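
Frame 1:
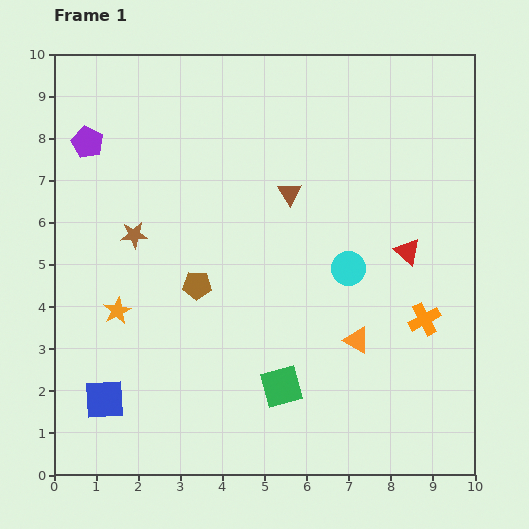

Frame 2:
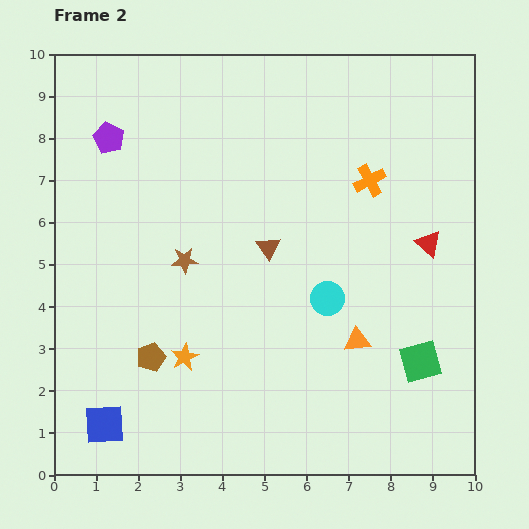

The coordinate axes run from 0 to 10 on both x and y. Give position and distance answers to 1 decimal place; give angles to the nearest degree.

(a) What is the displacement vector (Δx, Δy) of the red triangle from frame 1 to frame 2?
(0.5, 0.2)

The red triangle was at (8.4, 5.3) in frame 1 and (8.9, 5.5) in frame 2.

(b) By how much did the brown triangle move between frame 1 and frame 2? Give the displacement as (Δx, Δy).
(-0.5, -1.3)

The brown triangle was at (5.6, 6.7) in frame 1 and (5.1, 5.4) in frame 2.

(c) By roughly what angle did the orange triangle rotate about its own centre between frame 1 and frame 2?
36° counter-clockwise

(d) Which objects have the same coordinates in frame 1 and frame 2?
the orange triangle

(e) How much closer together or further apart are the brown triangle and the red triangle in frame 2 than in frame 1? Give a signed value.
+0.7

Distance in frame 1: 3.1. Distance in frame 2: 3.8.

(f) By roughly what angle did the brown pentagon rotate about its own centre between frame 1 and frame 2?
22° counter-clockwise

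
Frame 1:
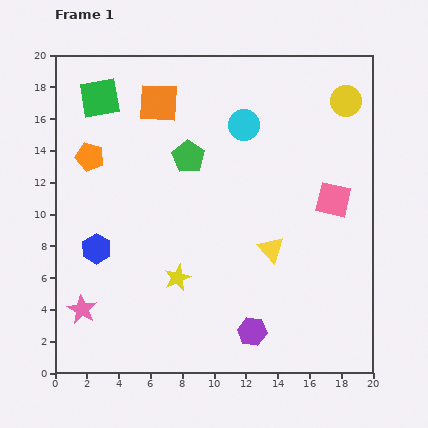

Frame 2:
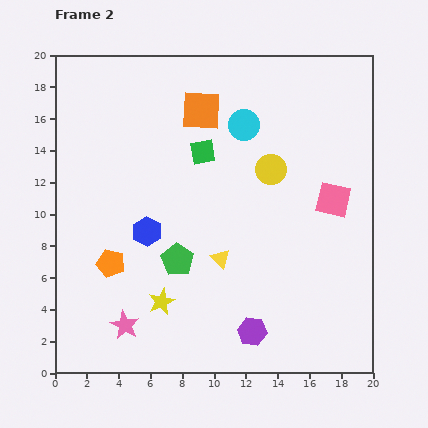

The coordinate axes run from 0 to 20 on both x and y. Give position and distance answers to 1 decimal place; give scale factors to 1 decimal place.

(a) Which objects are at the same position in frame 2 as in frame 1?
the cyan circle, the purple hexagon, the pink square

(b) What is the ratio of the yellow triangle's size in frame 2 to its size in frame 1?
0.7×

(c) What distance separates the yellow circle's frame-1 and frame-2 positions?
6.4

The yellow circle moved from (18.3, 17.1) to (13.6, 12.8), a distance of √(4.7² + 4.3²) ≈ 6.4.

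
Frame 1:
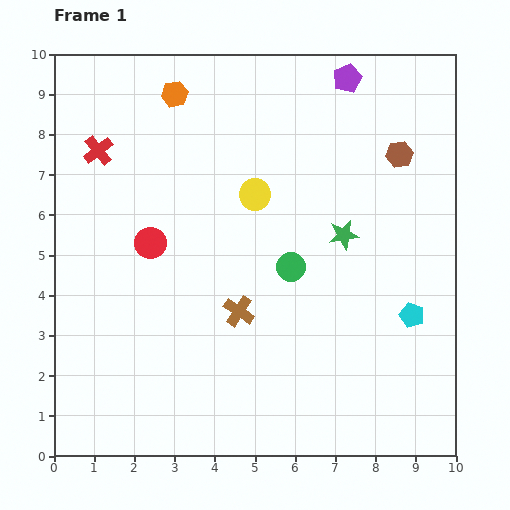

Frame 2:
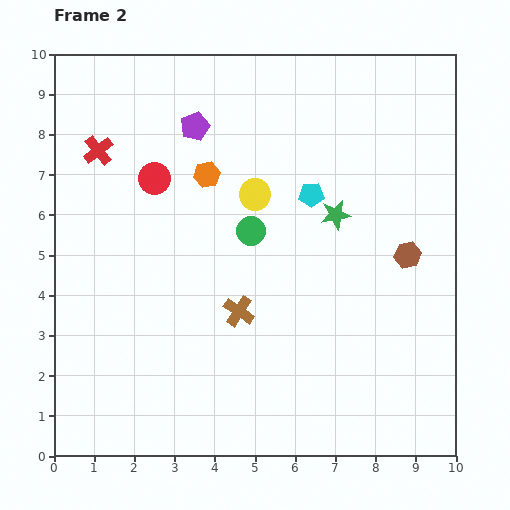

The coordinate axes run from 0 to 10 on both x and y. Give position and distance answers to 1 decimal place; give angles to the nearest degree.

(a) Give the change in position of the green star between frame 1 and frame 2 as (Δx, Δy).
(-0.2, 0.5)

The green star was at (7.2, 5.5) in frame 1 and (7.0, 6.0) in frame 2.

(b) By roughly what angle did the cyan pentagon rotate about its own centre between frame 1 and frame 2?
22° counter-clockwise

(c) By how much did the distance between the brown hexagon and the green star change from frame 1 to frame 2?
-0.3

Distance in frame 1: 2.4. Distance in frame 2: 2.1.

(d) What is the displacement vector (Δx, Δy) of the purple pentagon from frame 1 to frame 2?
(-3.8, -1.2)

The purple pentagon was at (7.3, 9.4) in frame 1 and (3.5, 8.2) in frame 2.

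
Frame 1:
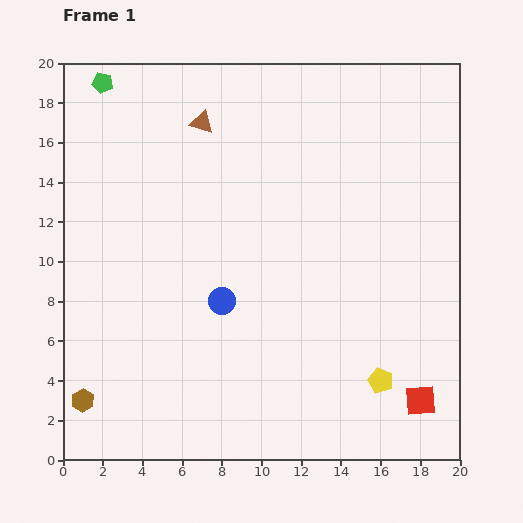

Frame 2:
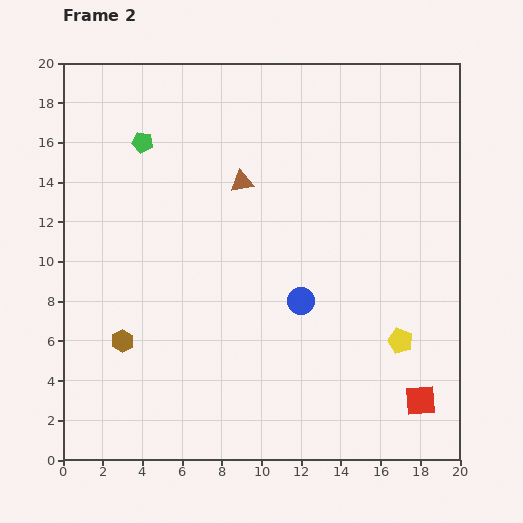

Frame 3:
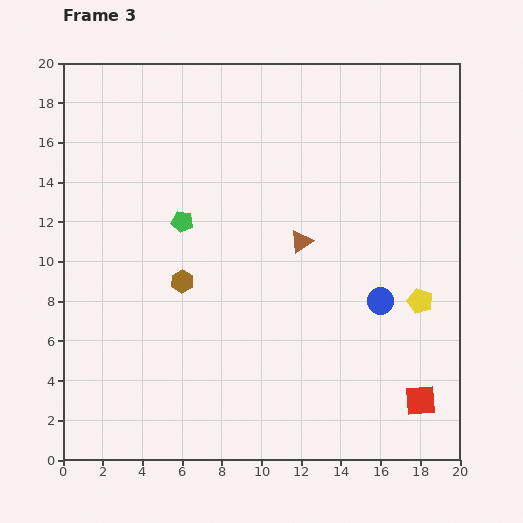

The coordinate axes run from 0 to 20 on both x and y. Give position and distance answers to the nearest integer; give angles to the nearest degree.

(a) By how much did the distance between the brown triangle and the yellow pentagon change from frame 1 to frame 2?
-5

Distance in frame 1: 16. Distance in frame 2: 11.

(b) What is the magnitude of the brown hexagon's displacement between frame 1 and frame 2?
4

The brown hexagon moved from (1, 3) to (3, 6), a distance of √(2² + 3²) ≈ 4.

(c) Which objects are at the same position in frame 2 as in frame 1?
the red square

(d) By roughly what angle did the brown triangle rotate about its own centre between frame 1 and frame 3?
53° counter-clockwise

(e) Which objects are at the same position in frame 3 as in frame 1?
the red square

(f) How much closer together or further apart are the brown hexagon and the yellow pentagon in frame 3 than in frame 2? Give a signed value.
-2

Distance in frame 2: 14. Distance in frame 3: 12.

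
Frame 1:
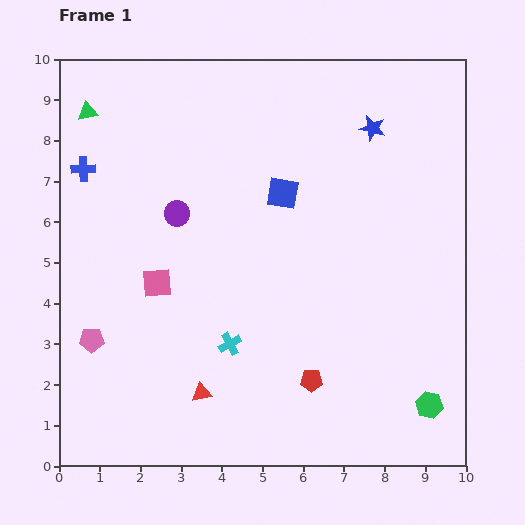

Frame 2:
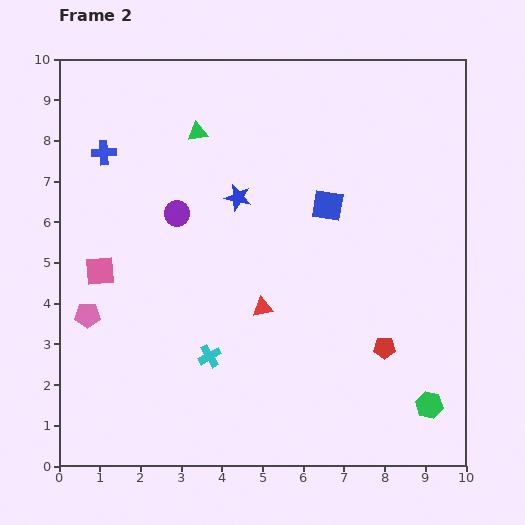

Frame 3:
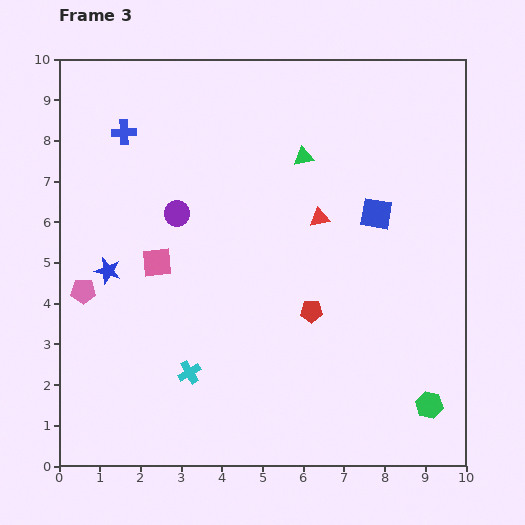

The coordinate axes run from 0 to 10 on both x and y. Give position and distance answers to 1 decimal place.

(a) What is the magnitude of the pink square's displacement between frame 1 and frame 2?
1.4

The pink square moved from (2.4, 4.5) to (1.0, 4.8), a distance of √(1.4² + 0.3²) ≈ 1.4.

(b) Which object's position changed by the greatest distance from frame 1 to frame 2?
the blue star

(moved 3.7; next 2.7)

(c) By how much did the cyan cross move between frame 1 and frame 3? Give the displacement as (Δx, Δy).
(-1.0, -0.7)

The cyan cross was at (4.2, 3.0) in frame 1 and (3.2, 2.3) in frame 3.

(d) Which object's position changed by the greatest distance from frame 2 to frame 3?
the blue star

(moved 3.7; next 2.7)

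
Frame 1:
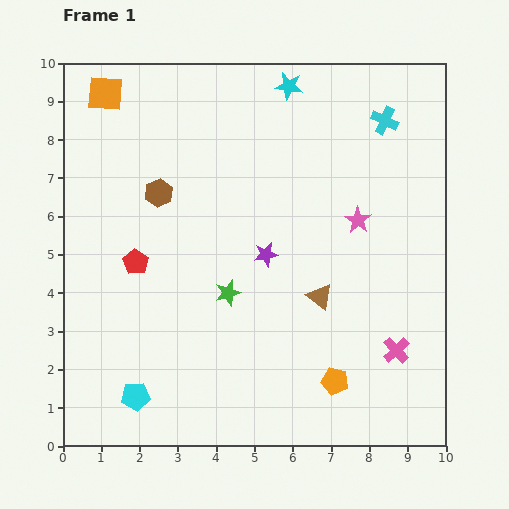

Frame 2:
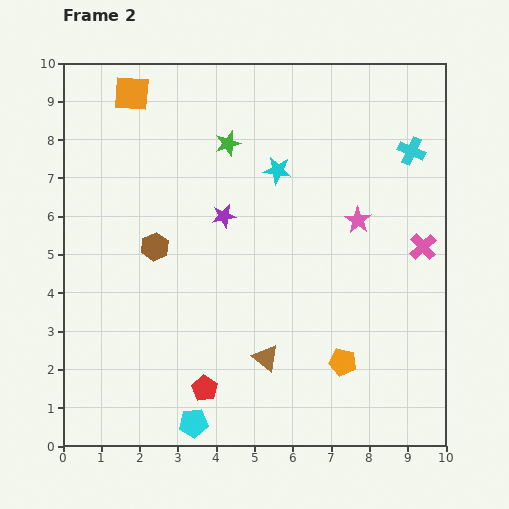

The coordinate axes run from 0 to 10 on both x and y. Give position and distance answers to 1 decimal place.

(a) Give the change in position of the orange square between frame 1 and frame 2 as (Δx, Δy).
(0.7, 0.0)

The orange square was at (1.1, 9.2) in frame 1 and (1.8, 9.2) in frame 2.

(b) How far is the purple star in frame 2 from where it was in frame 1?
1.5

The purple star moved from (5.3, 5.0) to (4.2, 6.0), a distance of √(1.1² + 1.0²) ≈ 1.5.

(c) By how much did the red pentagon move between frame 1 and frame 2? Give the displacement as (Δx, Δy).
(1.8, -3.3)

The red pentagon was at (1.9, 4.8) in frame 1 and (3.7, 1.5) in frame 2.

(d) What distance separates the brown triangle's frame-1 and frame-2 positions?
2.1

The brown triangle moved from (6.7, 3.9) to (5.3, 2.3), a distance of √(1.4² + 1.6²) ≈ 2.1.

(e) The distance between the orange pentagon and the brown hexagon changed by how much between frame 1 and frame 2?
-1.0

Distance in frame 1: 6.7. Distance in frame 2: 5.7.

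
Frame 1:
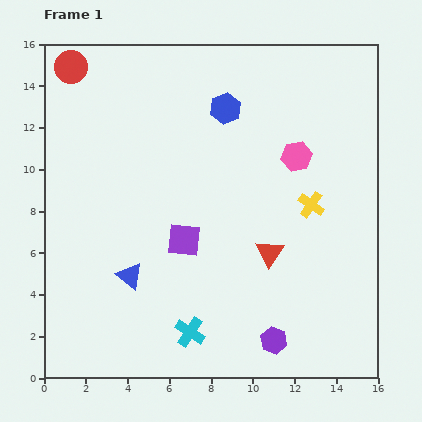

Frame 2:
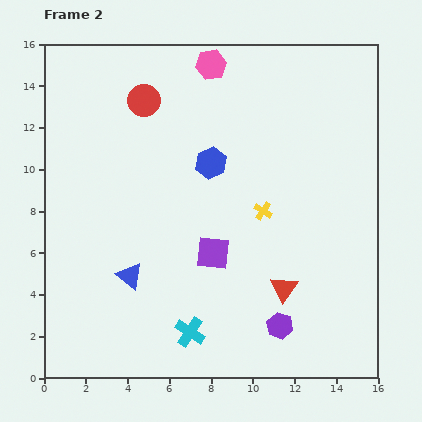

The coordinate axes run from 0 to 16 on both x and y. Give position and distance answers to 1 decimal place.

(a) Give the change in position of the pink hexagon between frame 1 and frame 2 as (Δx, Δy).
(-4.1, 4.4)

The pink hexagon was at (12.1, 10.6) in frame 1 and (8.0, 15.0) in frame 2.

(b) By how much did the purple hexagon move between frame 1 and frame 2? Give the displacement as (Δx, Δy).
(0.3, 0.7)

The purple hexagon was at (11.0, 1.8) in frame 1 and (11.3, 2.5) in frame 2.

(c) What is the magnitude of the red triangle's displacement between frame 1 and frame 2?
1.8

The red triangle moved from (10.8, 6.0) to (11.5, 4.3), a distance of √(0.7² + 1.7²) ≈ 1.8.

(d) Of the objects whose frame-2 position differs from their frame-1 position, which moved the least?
the purple hexagon

(moved 0.8)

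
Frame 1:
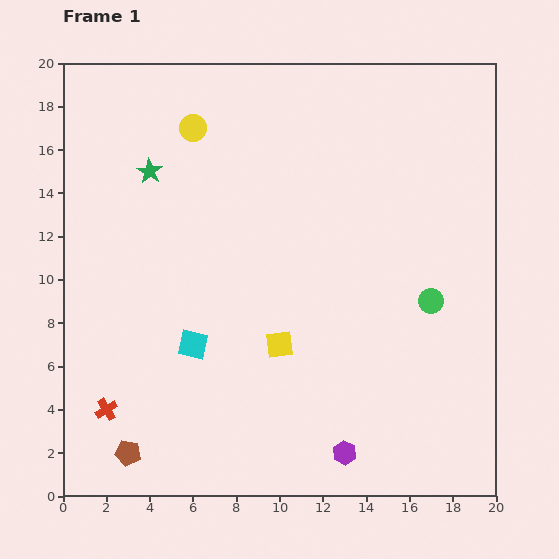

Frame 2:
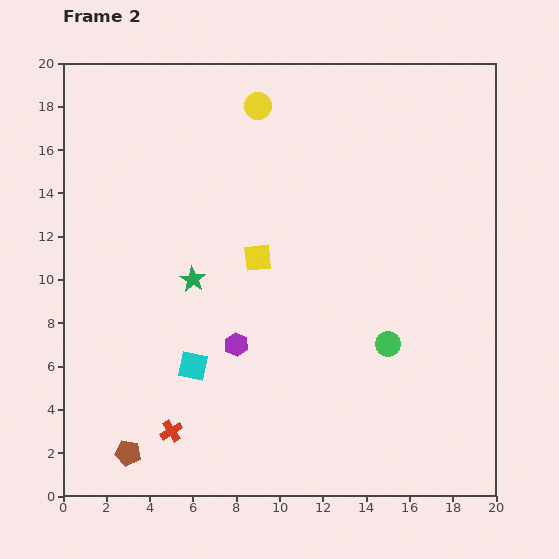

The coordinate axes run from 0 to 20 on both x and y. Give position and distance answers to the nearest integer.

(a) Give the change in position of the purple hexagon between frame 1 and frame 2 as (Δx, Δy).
(-5, 5)

The purple hexagon was at (13, 2) in frame 1 and (8, 7) in frame 2.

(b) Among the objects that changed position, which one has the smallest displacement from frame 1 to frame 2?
the cyan square

(moved 1)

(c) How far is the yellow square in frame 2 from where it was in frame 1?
4

The yellow square moved from (10, 7) to (9, 11), a distance of √(1² + 4²) ≈ 4.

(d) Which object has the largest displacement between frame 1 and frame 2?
the purple hexagon

(moved 7; next 5)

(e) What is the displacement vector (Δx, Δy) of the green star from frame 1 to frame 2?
(2, -5)

The green star was at (4, 15) in frame 1 and (6, 10) in frame 2.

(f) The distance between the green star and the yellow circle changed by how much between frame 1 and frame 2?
+6

Distance in frame 1: 3. Distance in frame 2: 9.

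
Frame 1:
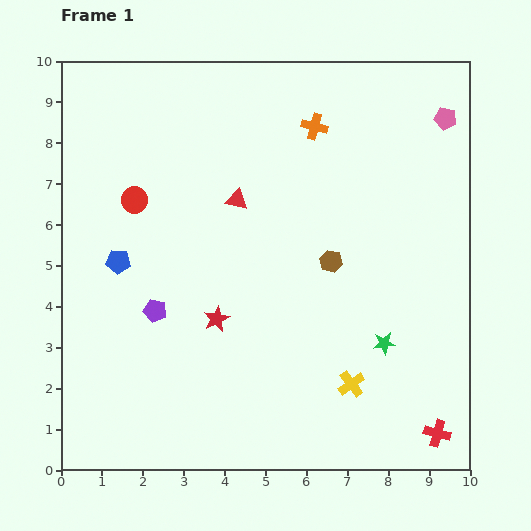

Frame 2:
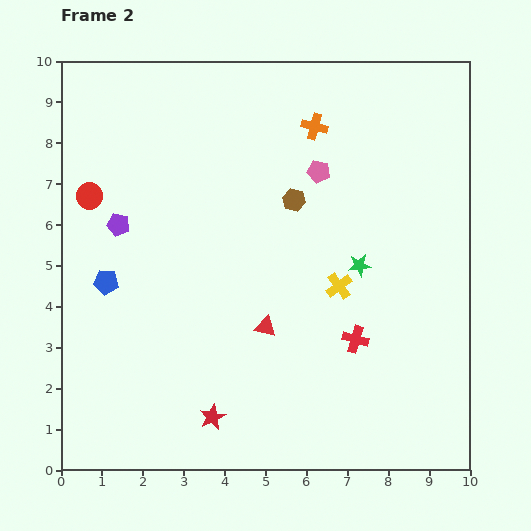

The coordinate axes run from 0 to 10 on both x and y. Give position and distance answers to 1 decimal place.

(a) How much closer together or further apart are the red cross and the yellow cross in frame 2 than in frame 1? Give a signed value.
-1.0

Distance in frame 1: 2.4. Distance in frame 2: 1.4.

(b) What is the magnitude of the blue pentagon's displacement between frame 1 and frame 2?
0.6

The blue pentagon moved from (1.4, 5.1) to (1.1, 4.6), a distance of √(0.3² + 0.5²) ≈ 0.6.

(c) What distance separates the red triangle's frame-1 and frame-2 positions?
3.2

The red triangle moved from (4.3, 6.6) to (5.0, 3.5), a distance of √(0.7² + 3.1²) ≈ 3.2.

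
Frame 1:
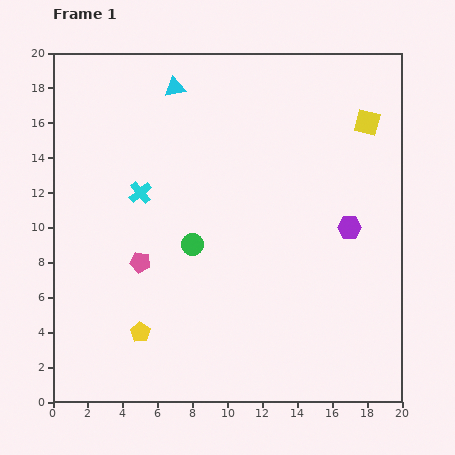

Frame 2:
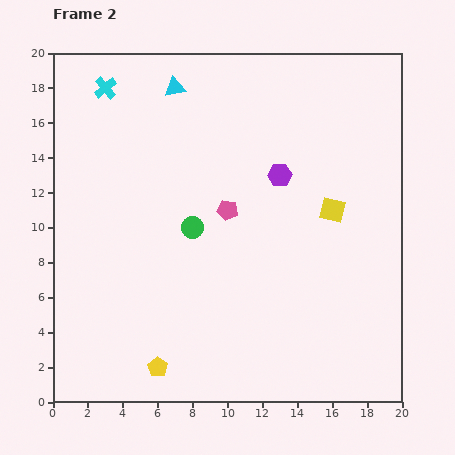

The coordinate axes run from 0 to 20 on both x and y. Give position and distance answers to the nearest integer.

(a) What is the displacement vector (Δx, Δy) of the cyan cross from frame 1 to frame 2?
(-2, 6)

The cyan cross was at (5, 12) in frame 1 and (3, 18) in frame 2.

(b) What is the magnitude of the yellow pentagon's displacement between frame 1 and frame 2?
2

The yellow pentagon moved from (5, 4) to (6, 2), a distance of √(1² + 2²) ≈ 2.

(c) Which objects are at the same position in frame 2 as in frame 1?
the cyan triangle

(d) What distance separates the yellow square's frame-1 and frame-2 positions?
5

The yellow square moved from (18, 16) to (16, 11), a distance of √(2² + 5²) ≈ 5.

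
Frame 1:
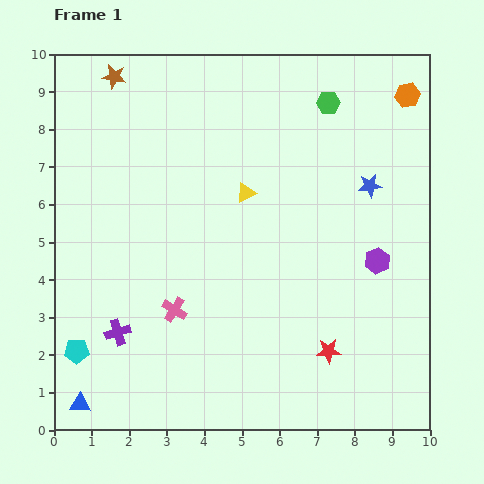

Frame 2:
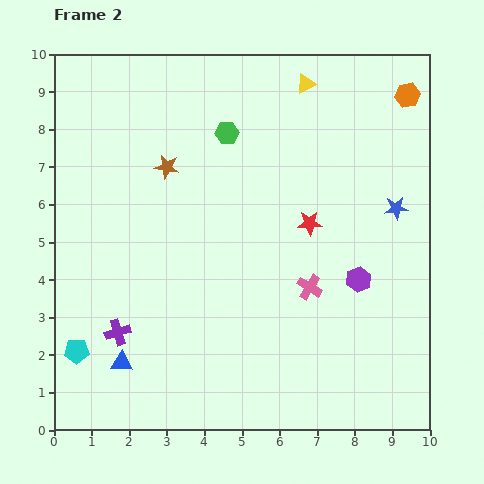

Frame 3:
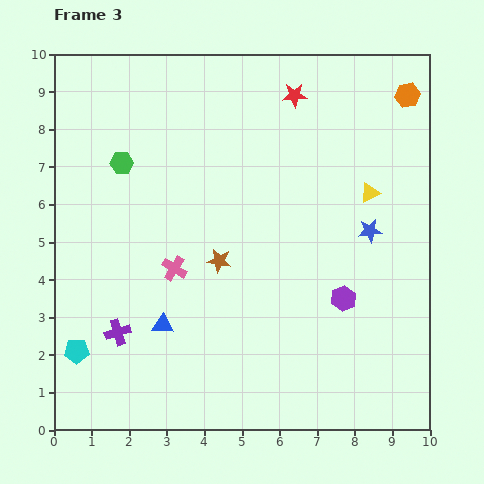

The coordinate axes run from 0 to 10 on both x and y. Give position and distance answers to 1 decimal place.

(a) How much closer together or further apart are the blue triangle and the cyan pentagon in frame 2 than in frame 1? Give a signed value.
-0.2

Distance in frame 1: 1.4. Distance in frame 2: 1.2.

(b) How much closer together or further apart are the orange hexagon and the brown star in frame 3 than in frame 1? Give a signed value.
-1.1

Distance in frame 1: 7.8. Distance in frame 3: 6.7.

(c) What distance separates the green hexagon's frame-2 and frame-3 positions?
2.9

The green hexagon moved from (4.6, 7.9) to (1.8, 7.1), a distance of √(2.8² + 0.8²) ≈ 2.9.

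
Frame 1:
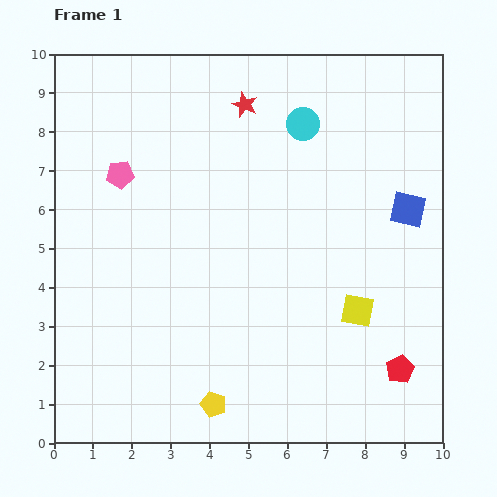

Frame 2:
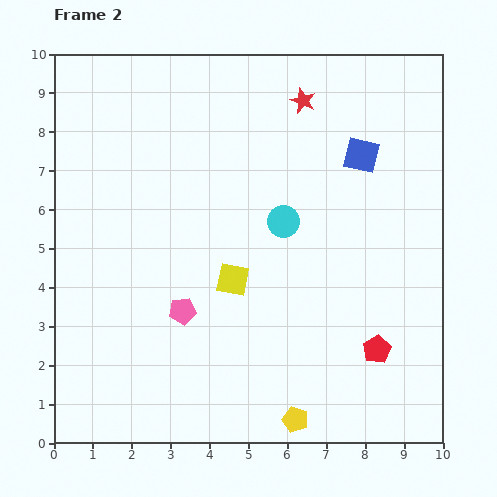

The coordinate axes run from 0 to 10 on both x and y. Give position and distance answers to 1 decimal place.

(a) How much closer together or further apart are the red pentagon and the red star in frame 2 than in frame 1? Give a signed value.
-1.2

Distance in frame 1: 7.9. Distance in frame 2: 6.7.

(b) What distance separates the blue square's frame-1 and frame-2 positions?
1.8

The blue square moved from (9.1, 6.0) to (7.9, 7.4), a distance of √(1.2² + 1.4²) ≈ 1.8.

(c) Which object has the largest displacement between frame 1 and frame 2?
the pink pentagon

(moved 3.8; next 3.3)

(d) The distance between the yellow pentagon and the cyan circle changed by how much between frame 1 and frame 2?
-2.5

Distance in frame 1: 7.6. Distance in frame 2: 5.1.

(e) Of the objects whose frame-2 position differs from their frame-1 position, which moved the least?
the red pentagon

(moved 0.8)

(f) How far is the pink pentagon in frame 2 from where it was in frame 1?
3.8

The pink pentagon moved from (1.7, 6.9) to (3.3, 3.4), a distance of √(1.6² + 3.5²) ≈ 3.8.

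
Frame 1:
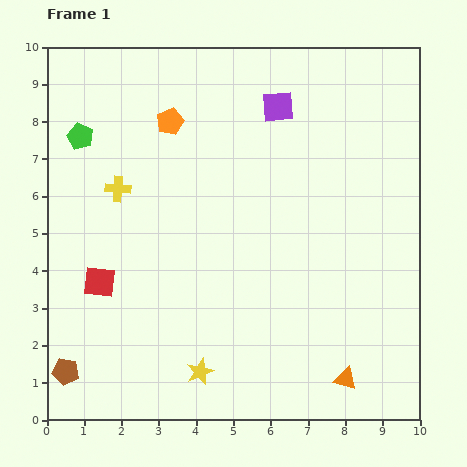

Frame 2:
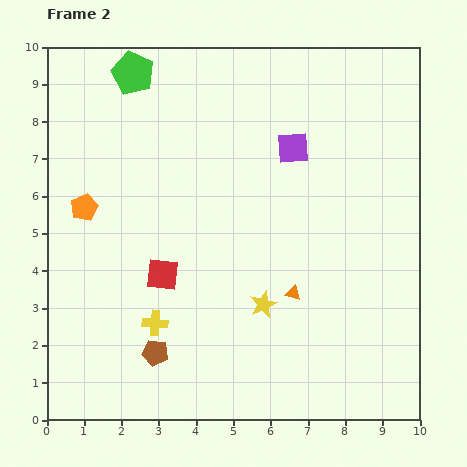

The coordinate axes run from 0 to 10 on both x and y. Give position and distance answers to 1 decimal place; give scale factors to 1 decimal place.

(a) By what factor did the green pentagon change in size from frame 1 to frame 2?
1.7×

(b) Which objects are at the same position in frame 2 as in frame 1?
none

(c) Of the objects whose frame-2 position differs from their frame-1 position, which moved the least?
the purple square

(moved 1.2)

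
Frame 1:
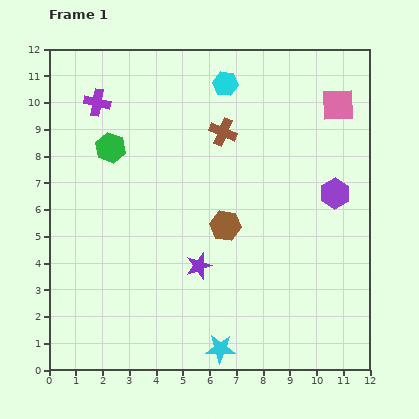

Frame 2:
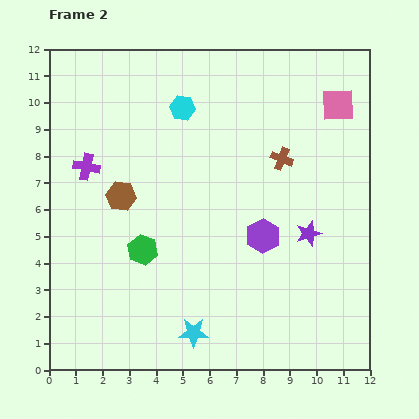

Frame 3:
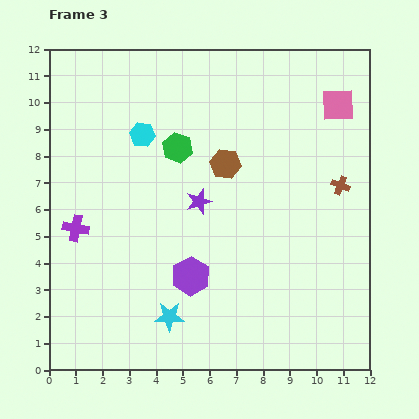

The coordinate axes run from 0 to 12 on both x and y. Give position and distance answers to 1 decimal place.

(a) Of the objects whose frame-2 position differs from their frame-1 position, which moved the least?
the cyan star

(moved 1.2)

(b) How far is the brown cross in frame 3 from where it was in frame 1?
4.8

The brown cross moved from (6.5, 8.9) to (10.9, 6.9), a distance of √(4.4² + 2.0²) ≈ 4.8.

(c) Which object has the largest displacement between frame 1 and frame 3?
the purple hexagon

(moved 6.2; next 4.8)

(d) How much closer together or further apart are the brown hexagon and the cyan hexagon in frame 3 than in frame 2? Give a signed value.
-0.7

Distance in frame 2: 4.0. Distance in frame 3: 3.3.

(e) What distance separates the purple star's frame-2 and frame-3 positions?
4.3

The purple star moved from (9.7, 5.1) to (5.6, 6.3), a distance of √(4.1² + 1.2²) ≈ 4.3.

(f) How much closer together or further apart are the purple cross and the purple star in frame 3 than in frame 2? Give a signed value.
-4.0

Distance in frame 2: 8.7. Distance in frame 3: 4.7.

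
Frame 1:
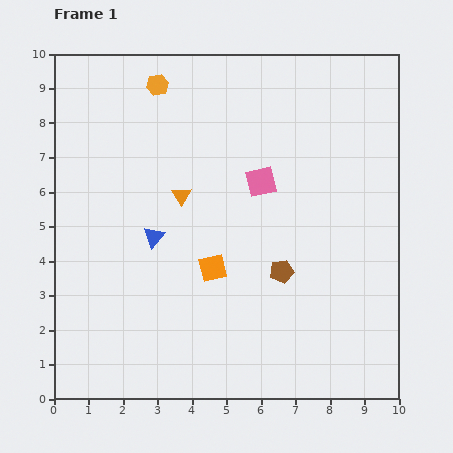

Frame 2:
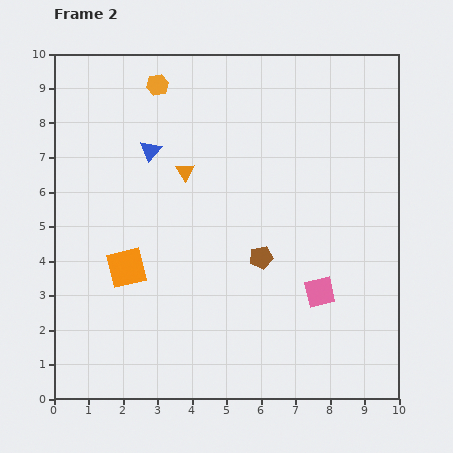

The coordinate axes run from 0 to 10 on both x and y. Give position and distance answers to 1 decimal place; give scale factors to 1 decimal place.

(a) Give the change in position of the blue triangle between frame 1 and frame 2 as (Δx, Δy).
(-0.1, 2.5)

The blue triangle was at (2.9, 4.7) in frame 1 and (2.8, 7.2) in frame 2.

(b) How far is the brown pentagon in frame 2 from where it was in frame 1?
0.7

The brown pentagon moved from (6.6, 3.7) to (6.0, 4.1), a distance of √(0.6² + 0.4²) ≈ 0.7.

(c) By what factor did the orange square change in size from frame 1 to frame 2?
1.4×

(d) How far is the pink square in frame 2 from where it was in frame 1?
3.6

The pink square moved from (6.0, 6.3) to (7.7, 3.1), a distance of √(1.7² + 3.2²) ≈ 3.6.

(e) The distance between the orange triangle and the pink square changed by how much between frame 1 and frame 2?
+2.9

Distance in frame 1: 2.3. Distance in frame 2: 5.2.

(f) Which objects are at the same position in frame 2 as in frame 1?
the orange hexagon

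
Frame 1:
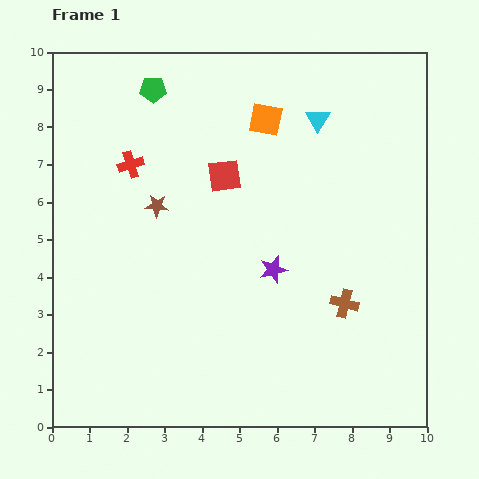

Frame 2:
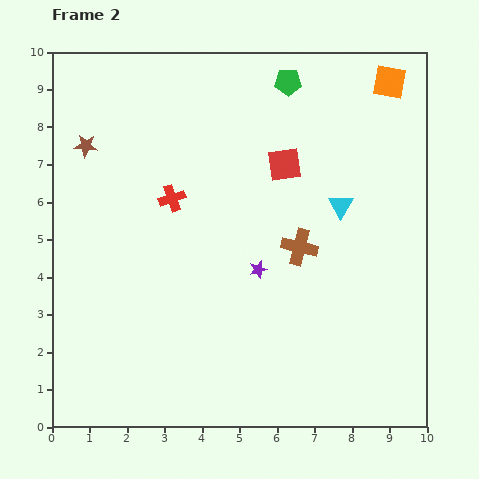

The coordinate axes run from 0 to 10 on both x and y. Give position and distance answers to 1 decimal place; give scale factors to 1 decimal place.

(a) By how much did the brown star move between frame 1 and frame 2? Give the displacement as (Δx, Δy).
(-1.9, 1.6)

The brown star was at (2.8, 5.9) in frame 1 and (0.9, 7.5) in frame 2.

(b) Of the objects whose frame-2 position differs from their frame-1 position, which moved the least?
the purple star

(moved 0.4)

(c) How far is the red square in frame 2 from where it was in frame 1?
1.6

The red square moved from (4.6, 6.7) to (6.2, 7.0), a distance of √(1.6² + 0.3²) ≈ 1.6.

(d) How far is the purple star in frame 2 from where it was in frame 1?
0.4

The purple star moved from (5.9, 4.2) to (5.5, 4.2), a distance of √(0.4² + 0.0²) ≈ 0.4.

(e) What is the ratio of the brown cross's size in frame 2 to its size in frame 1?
1.3×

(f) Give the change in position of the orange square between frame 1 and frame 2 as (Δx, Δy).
(3.3, 1.0)

The orange square was at (5.7, 8.2) in frame 1 and (9.0, 9.2) in frame 2.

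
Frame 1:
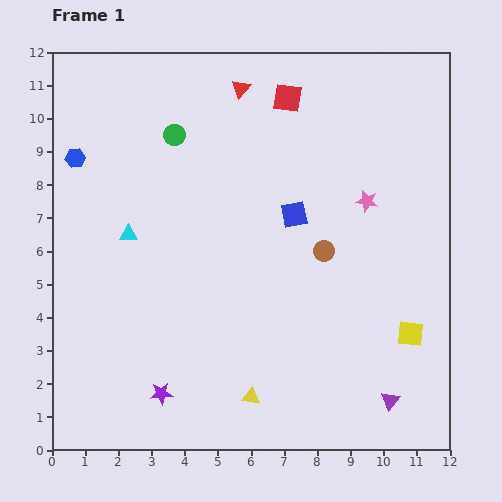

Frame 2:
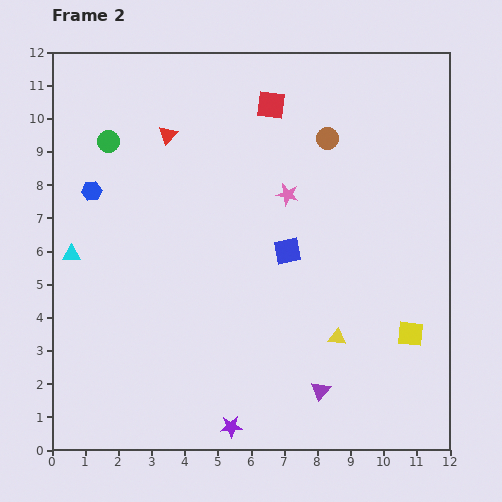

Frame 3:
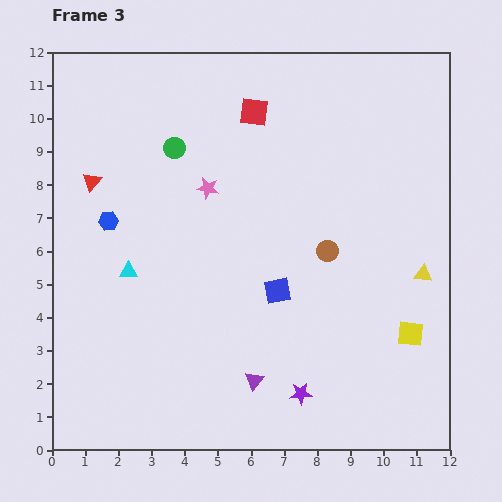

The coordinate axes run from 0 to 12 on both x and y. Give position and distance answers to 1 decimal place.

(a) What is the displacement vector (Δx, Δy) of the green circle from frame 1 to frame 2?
(-2.0, -0.2)

The green circle was at (3.7, 9.5) in frame 1 and (1.7, 9.3) in frame 2.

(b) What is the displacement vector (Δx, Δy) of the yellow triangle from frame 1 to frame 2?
(2.6, 1.8)

The yellow triangle was at (6.0, 1.6) in frame 1 and (8.6, 3.4) in frame 2.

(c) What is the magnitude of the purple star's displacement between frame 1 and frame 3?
4.2

The purple star moved from (3.3, 1.7) to (7.5, 1.7), a distance of √(4.2² + 0.0²) ≈ 4.2.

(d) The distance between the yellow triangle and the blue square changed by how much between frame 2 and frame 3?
+1.4

Distance in frame 2: 3.0. Distance in frame 3: 4.4.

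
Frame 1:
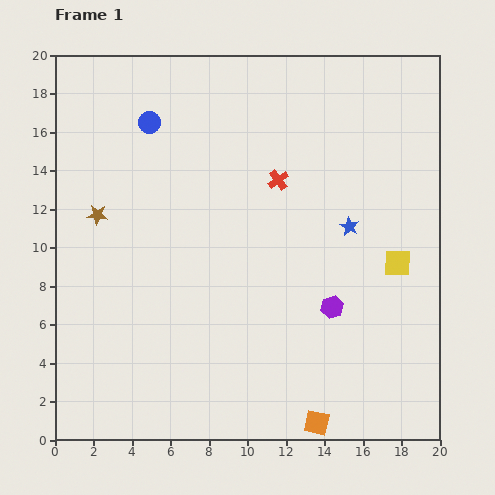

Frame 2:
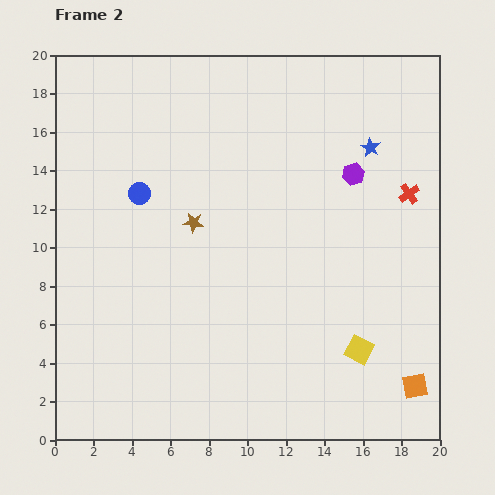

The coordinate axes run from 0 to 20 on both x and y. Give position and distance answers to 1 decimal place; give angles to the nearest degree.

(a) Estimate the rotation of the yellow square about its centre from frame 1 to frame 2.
25° clockwise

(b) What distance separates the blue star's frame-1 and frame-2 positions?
4.2

The blue star moved from (15.3, 11.1) to (16.4, 15.2), a distance of √(1.1² + 4.1²) ≈ 4.2.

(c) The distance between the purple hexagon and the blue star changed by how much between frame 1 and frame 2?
-2.6

Distance in frame 1: 4.3. Distance in frame 2: 1.7.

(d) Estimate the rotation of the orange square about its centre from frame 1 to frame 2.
23° counter-clockwise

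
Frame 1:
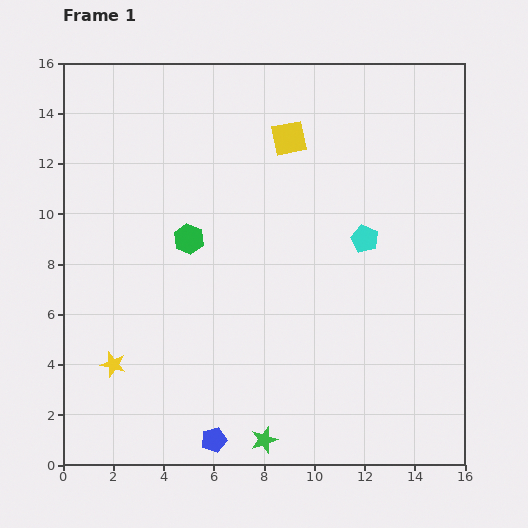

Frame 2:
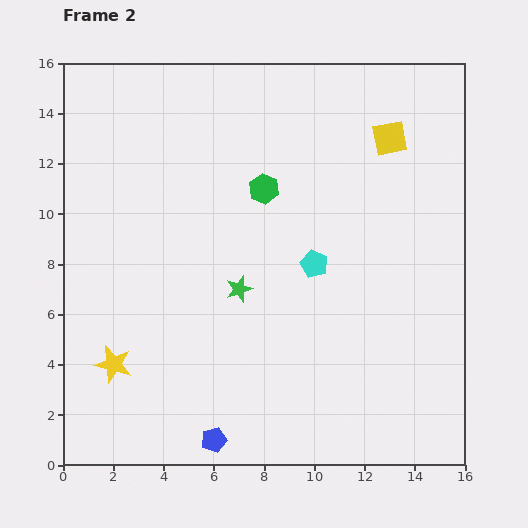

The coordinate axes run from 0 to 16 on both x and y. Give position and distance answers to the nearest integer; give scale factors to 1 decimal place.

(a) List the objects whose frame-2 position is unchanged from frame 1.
the blue pentagon, the yellow star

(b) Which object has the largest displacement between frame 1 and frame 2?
the green star

(moved 6; next 4)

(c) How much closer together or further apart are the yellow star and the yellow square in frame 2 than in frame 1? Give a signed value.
+3

Distance in frame 1: 11. Distance in frame 2: 14.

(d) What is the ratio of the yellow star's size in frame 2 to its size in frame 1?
1.5×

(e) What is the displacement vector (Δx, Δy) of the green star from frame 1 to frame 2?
(-1, 6)

The green star was at (8, 1) in frame 1 and (7, 7) in frame 2.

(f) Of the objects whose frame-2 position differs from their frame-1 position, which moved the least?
the cyan pentagon

(moved 2)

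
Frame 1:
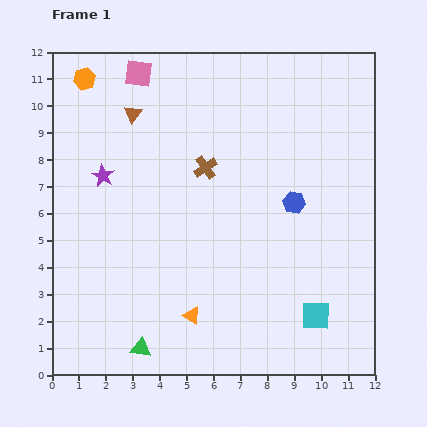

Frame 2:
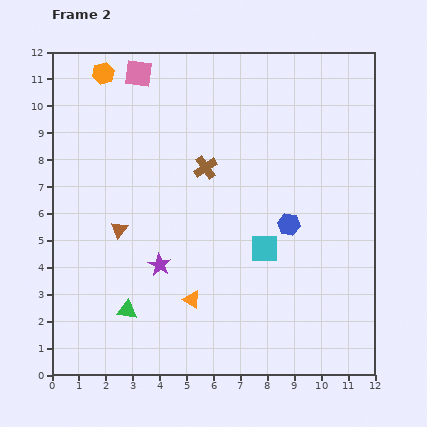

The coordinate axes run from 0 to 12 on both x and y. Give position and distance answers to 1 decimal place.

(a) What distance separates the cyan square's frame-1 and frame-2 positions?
3.1

The cyan square moved from (9.8, 2.2) to (7.9, 4.7), a distance of √(1.9² + 2.5²) ≈ 3.1.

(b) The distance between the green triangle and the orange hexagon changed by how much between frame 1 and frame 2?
-1.4

Distance in frame 1: 10.2. Distance in frame 2: 8.8.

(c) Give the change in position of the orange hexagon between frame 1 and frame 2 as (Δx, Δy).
(0.7, 0.2)

The orange hexagon was at (1.2, 11.0) in frame 1 and (1.9, 11.2) in frame 2.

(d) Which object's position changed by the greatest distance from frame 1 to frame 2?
the brown triangle

(moved 4.3; next 3.9)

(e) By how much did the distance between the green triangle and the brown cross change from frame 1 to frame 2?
-1.1

Distance in frame 1: 7.1. Distance in frame 2: 6.0.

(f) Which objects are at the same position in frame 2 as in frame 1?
the brown cross, the pink square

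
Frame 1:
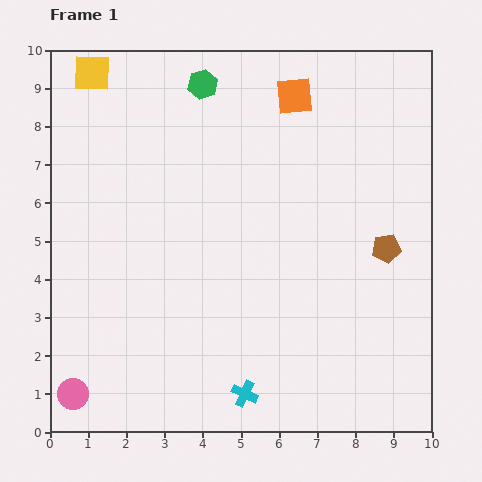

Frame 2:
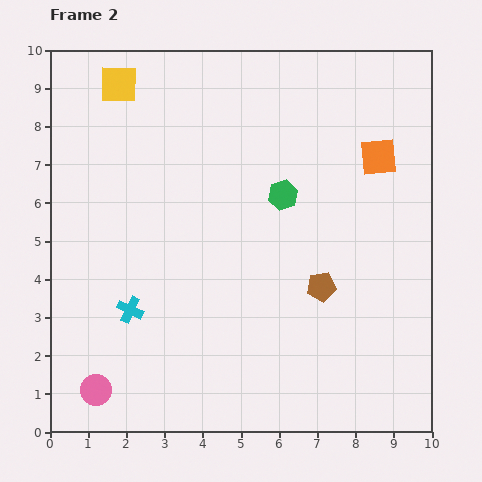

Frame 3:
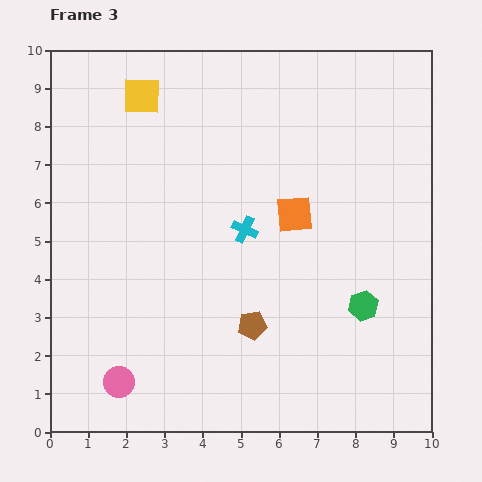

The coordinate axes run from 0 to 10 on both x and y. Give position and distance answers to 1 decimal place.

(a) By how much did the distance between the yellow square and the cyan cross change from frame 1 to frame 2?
-3.4

Distance in frame 1: 9.3. Distance in frame 2: 5.9.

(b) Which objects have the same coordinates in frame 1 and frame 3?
none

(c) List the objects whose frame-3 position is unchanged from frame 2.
none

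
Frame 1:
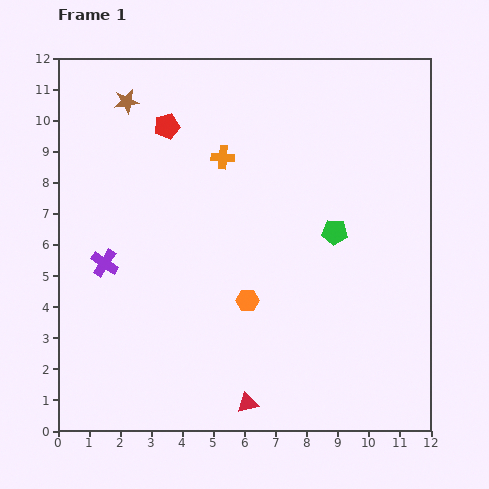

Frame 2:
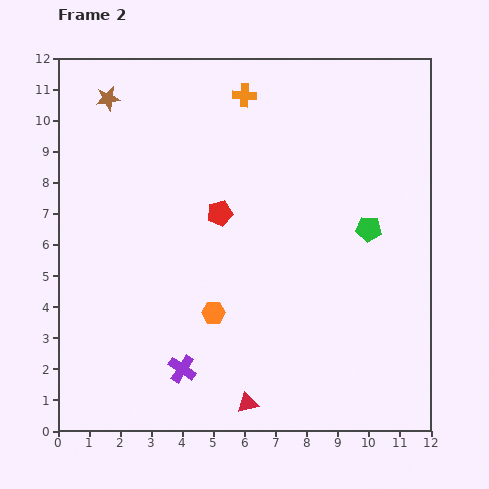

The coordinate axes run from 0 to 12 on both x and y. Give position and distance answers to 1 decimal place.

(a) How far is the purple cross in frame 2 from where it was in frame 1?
4.2

The purple cross moved from (1.5, 5.4) to (4.0, 2.0), a distance of √(2.5² + 3.4²) ≈ 4.2.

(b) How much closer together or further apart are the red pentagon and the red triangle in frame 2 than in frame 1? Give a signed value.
-3.1

Distance in frame 1: 9.3. Distance in frame 2: 6.2.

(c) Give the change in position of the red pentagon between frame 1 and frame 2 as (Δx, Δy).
(1.7, -2.8)

The red pentagon was at (3.5, 9.8) in frame 1 and (5.2, 7.0) in frame 2.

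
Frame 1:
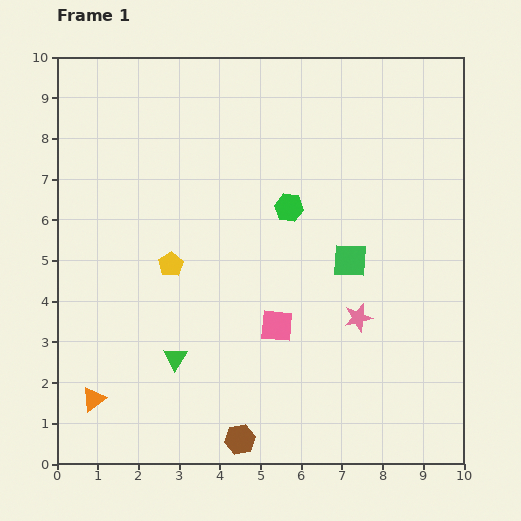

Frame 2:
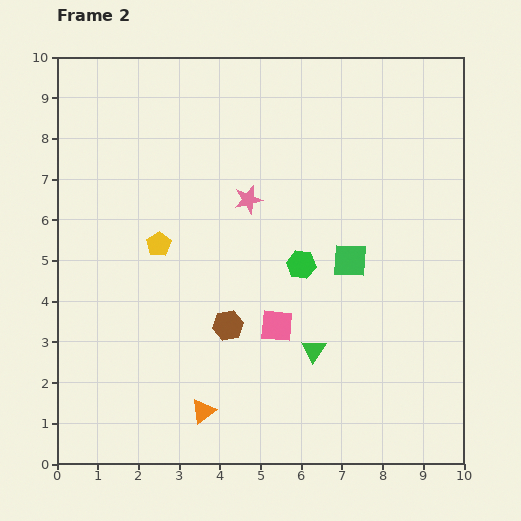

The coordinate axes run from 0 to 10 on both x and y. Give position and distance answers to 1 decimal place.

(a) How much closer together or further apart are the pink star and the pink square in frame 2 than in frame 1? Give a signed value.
+1.2

Distance in frame 1: 2.0. Distance in frame 2: 3.2.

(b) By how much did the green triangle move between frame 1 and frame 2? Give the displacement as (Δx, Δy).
(3.4, 0.2)

The green triangle was at (2.9, 2.6) in frame 1 and (6.3, 2.8) in frame 2.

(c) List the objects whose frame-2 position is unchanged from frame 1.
the green square, the pink square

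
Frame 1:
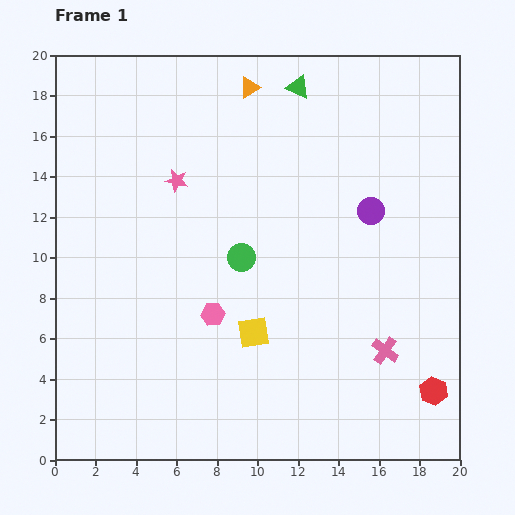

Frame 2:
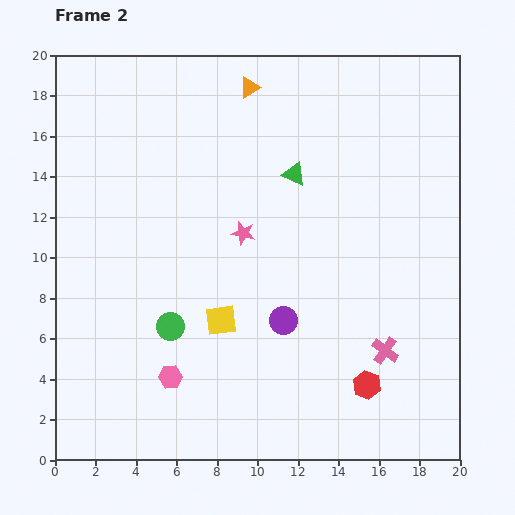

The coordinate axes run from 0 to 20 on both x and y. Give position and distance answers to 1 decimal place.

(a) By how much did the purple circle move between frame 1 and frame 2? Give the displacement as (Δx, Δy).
(-4.3, -5.4)

The purple circle was at (15.6, 12.3) in frame 1 and (11.3, 6.9) in frame 2.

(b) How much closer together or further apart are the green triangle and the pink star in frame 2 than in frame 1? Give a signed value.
-3.8

Distance in frame 1: 7.6. Distance in frame 2: 3.8.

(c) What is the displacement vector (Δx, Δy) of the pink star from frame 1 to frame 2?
(3.3, -2.6)

The pink star was at (6.0, 13.8) in frame 1 and (9.3, 11.2) in frame 2.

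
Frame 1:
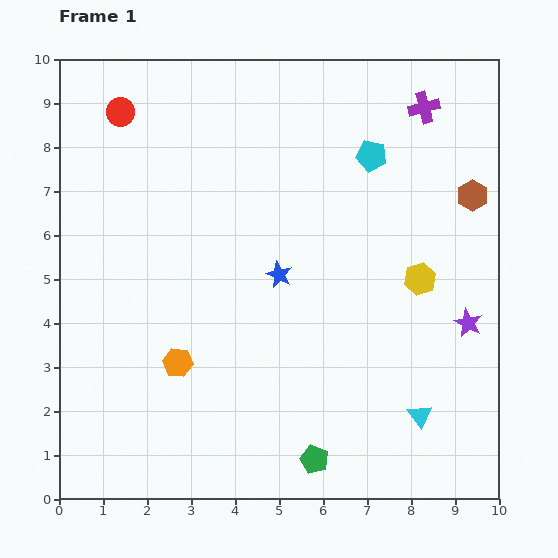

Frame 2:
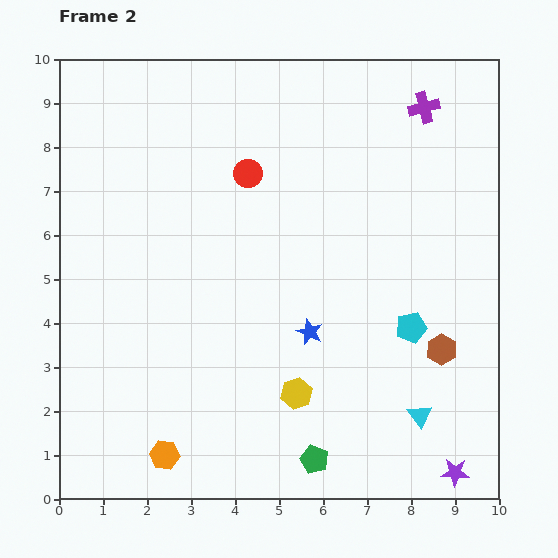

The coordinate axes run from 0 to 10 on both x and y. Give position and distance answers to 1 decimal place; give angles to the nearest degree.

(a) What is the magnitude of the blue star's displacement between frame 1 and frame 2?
1.5

The blue star moved from (5.0, 5.1) to (5.7, 3.8), a distance of √(0.7² + 1.3²) ≈ 1.5.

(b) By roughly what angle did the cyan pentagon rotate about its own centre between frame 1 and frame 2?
25° counter-clockwise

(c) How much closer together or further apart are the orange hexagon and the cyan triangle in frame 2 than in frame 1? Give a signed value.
+0.3

Distance in frame 1: 5.6. Distance in frame 2: 5.9.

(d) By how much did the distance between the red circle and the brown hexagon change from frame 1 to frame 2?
-2.3

Distance in frame 1: 8.2. Distance in frame 2: 5.9.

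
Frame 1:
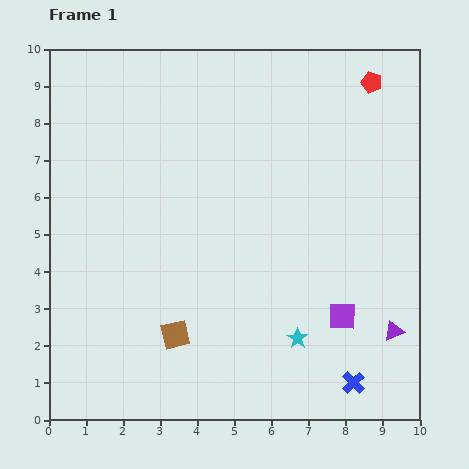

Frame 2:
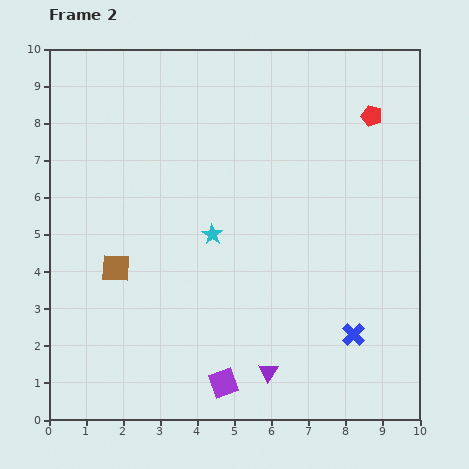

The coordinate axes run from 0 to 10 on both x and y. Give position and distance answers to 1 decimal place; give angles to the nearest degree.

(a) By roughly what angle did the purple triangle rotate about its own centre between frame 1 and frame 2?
36° counter-clockwise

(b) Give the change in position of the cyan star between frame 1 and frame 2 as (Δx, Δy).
(-2.3, 2.8)

The cyan star was at (6.7, 2.2) in frame 1 and (4.4, 5.0) in frame 2.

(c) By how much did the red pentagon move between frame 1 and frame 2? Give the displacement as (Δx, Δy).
(0.0, -0.9)

The red pentagon was at (8.7, 9.1) in frame 1 and (8.7, 8.2) in frame 2.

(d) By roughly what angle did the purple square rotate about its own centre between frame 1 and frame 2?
20° counter-clockwise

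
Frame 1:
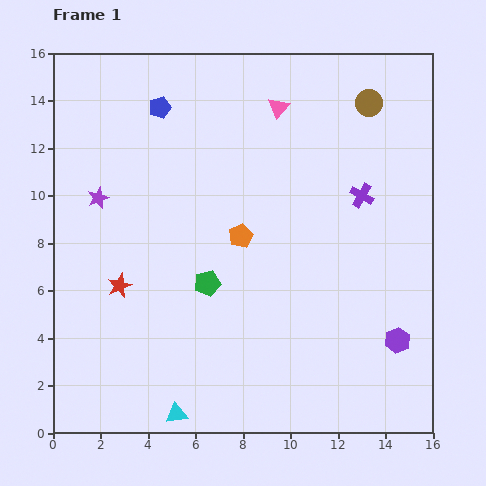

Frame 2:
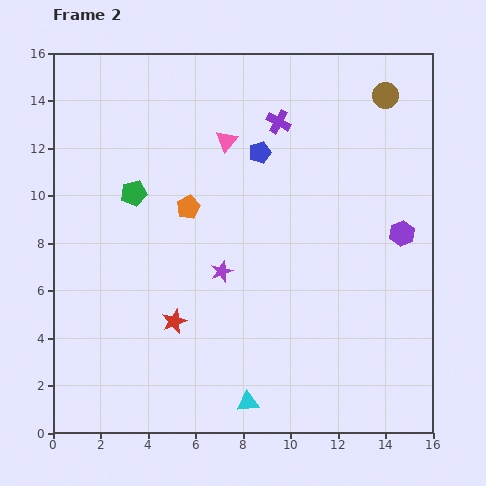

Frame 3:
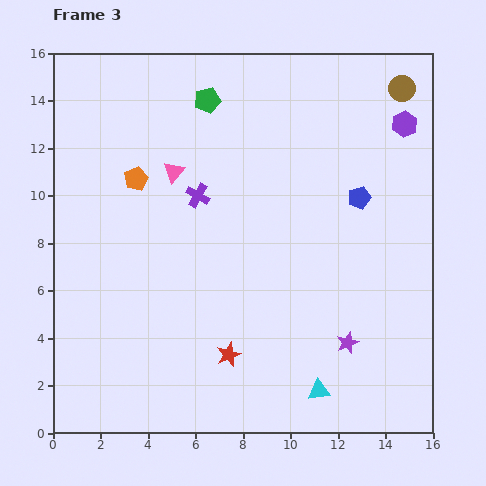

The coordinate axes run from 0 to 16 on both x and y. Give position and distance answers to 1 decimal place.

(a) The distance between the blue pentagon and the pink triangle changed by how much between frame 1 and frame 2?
-3.5

Distance in frame 1: 5.0. Distance in frame 2: 1.5.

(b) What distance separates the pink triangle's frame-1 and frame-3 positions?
5.2

The pink triangle moved from (9.5, 13.7) to (5.1, 11.0), a distance of √(4.4² + 2.7²) ≈ 5.2.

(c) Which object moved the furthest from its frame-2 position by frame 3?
the purple star

(moved 6.1; next 5.0)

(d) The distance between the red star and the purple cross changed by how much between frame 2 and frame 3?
-2.7

Distance in frame 2: 9.5. Distance in frame 3: 6.8.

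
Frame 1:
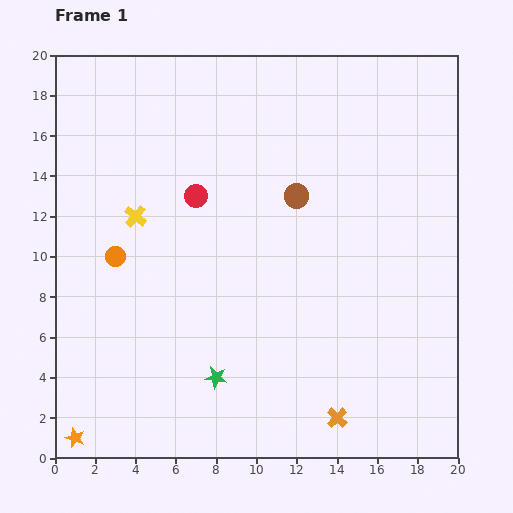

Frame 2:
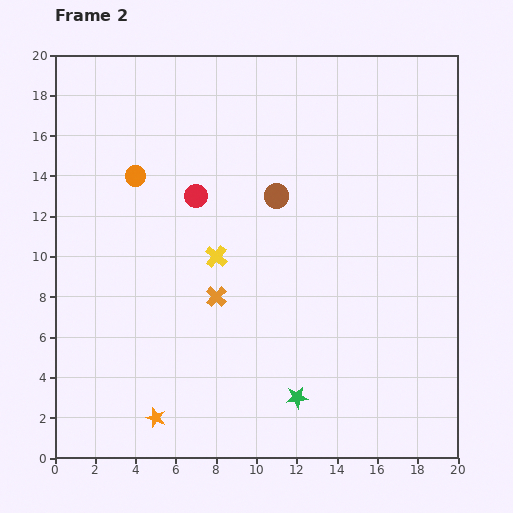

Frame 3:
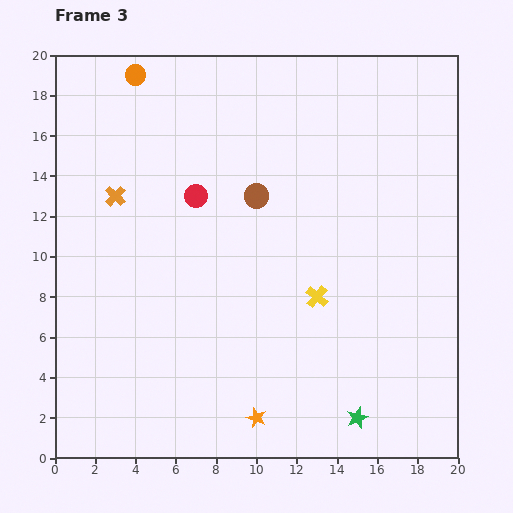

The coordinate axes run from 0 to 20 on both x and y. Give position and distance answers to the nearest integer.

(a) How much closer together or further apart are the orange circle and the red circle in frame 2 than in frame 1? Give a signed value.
-2

Distance in frame 1: 5. Distance in frame 2: 3.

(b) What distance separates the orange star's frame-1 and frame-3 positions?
9

The orange star moved from (1, 1) to (10, 2), a distance of √(9² + 1²) ≈ 9.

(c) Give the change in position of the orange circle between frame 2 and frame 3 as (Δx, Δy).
(0, 5)

The orange circle was at (4, 14) in frame 2 and (4, 19) in frame 3.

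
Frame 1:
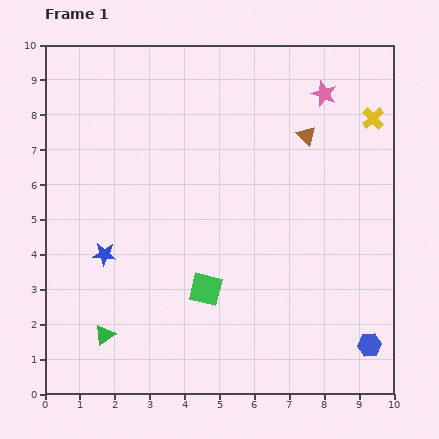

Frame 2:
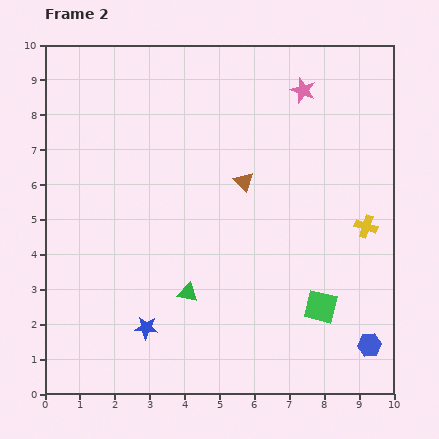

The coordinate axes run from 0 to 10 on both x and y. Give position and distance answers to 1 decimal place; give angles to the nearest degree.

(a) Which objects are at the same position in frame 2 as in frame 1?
the blue hexagon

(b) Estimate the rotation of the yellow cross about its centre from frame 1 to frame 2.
28° counter-clockwise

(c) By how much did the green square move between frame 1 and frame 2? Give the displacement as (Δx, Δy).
(3.3, -0.5)

The green square was at (4.6, 3.0) in frame 1 and (7.9, 2.5) in frame 2.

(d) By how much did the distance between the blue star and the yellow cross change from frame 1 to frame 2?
-1.7

Distance in frame 1: 8.6. Distance in frame 2: 6.9.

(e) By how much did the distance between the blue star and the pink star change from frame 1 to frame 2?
+0.4

Distance in frame 1: 7.8. Distance in frame 2: 8.2.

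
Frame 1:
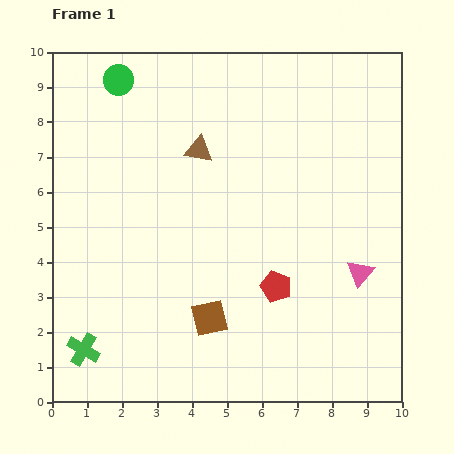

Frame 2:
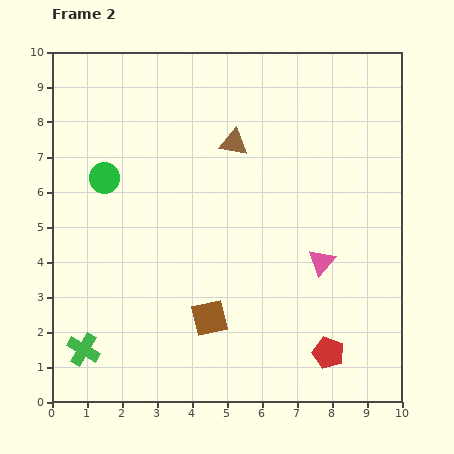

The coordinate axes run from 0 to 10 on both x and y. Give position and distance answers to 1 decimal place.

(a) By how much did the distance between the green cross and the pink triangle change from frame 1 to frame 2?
-1.0

Distance in frame 1: 8.2. Distance in frame 2: 7.2.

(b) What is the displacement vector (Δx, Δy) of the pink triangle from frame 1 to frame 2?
(-1.1, 0.3)

The pink triangle was at (8.8, 3.7) in frame 1 and (7.7, 4.0) in frame 2.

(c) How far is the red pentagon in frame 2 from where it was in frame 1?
2.4

The red pentagon moved from (6.4, 3.3) to (7.9, 1.4), a distance of √(1.5² + 1.9²) ≈ 2.4.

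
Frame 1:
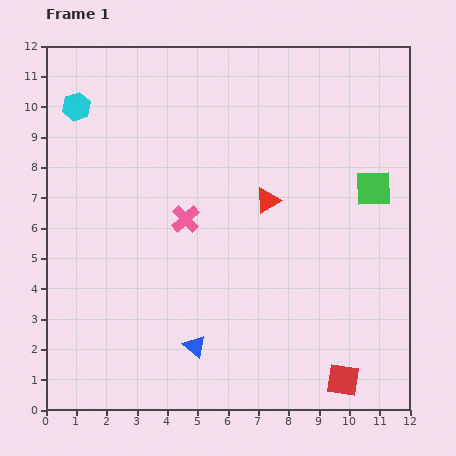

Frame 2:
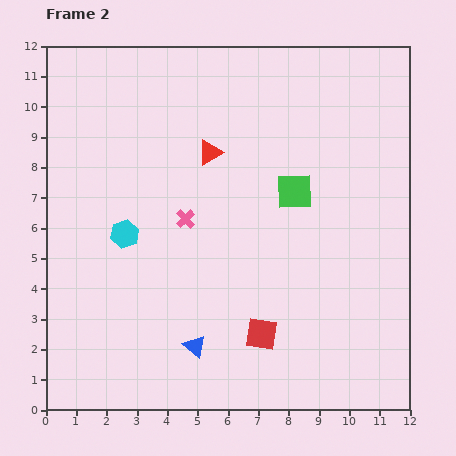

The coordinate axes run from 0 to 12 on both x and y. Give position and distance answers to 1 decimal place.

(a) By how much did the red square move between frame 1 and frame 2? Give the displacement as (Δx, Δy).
(-2.7, 1.5)

The red square was at (9.8, 1.0) in frame 1 and (7.1, 2.5) in frame 2.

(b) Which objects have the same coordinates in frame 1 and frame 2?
the pink cross, the blue triangle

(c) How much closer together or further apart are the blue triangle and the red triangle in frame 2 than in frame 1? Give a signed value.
+1.0

Distance in frame 1: 5.4. Distance in frame 2: 6.4.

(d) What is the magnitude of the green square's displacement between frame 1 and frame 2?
2.6

The green square moved from (10.8, 7.3) to (8.2, 7.2), a distance of √(2.6² + 0.1²) ≈ 2.6.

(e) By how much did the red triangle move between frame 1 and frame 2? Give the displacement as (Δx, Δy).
(-1.9, 1.6)

The red triangle was at (7.3, 6.9) in frame 1 and (5.4, 8.5) in frame 2.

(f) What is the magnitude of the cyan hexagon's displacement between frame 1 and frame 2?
4.5

The cyan hexagon moved from (1.0, 10.0) to (2.6, 5.8), a distance of √(1.6² + 4.2²) ≈ 4.5.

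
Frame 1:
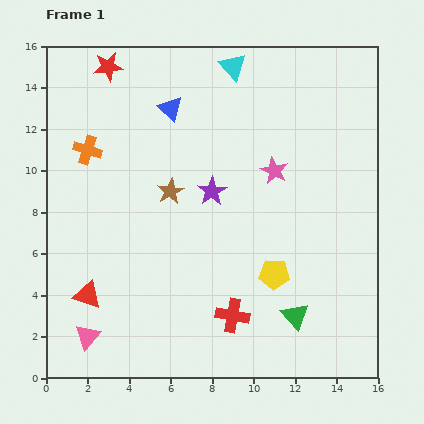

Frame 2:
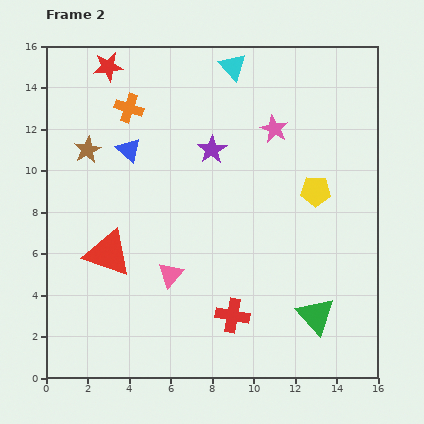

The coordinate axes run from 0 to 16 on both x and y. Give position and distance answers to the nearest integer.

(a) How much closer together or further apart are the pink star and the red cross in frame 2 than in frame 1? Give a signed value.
+2

Distance in frame 1: 7. Distance in frame 2: 9.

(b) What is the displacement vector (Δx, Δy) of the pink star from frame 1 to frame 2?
(0, 2)

The pink star was at (11, 10) in frame 1 and (11, 12) in frame 2.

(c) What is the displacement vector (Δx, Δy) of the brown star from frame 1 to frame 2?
(-4, 2)

The brown star was at (6, 9) in frame 1 and (2, 11) in frame 2.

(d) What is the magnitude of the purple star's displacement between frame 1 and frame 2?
2

The purple star moved from (8, 9) to (8, 11), a distance of √(0² + 2²) ≈ 2.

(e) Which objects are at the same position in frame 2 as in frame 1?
the red star, the red cross, the cyan triangle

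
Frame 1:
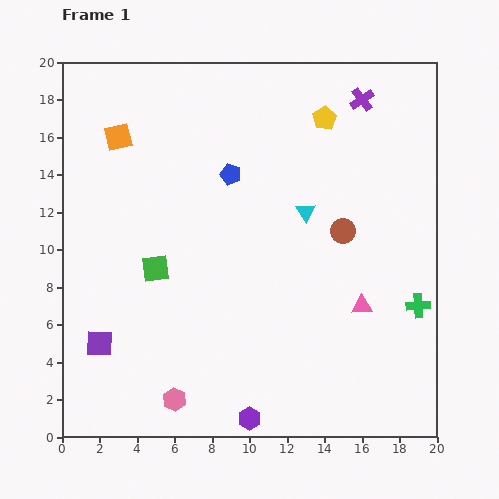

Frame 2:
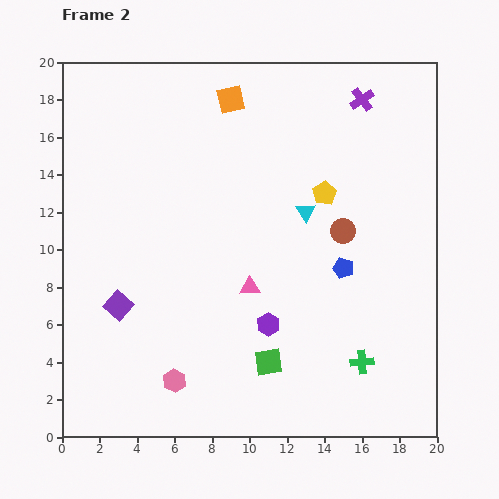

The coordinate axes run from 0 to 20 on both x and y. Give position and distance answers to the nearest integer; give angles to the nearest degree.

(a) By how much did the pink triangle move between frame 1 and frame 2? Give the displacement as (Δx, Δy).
(-6, 1)

The pink triangle was at (16, 7) in frame 1 and (10, 8) in frame 2.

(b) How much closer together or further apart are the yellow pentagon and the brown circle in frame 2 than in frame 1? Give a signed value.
-4

Distance in frame 1: 6. Distance in frame 2: 2.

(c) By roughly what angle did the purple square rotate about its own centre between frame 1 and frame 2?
40° clockwise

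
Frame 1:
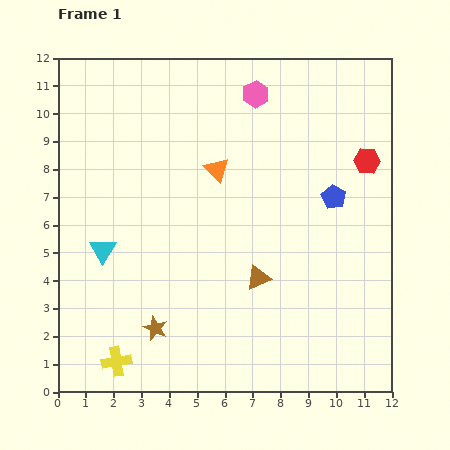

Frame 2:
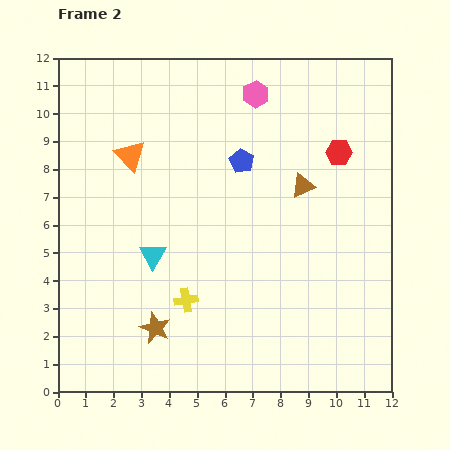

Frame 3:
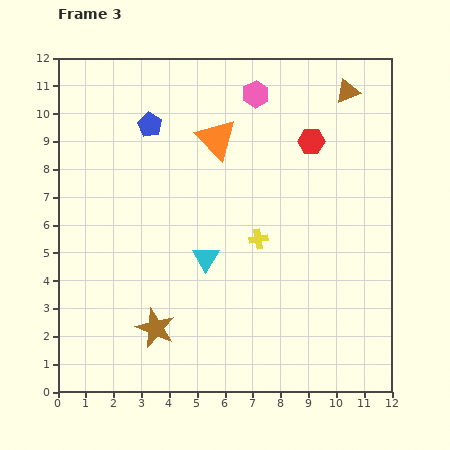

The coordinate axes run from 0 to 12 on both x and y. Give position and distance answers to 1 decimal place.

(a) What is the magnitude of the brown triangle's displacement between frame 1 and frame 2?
3.7

The brown triangle moved from (7.2, 4.1) to (8.8, 7.4), a distance of √(1.6² + 3.3²) ≈ 3.7.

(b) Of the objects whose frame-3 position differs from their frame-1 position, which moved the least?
the orange triangle

(moved 1.1)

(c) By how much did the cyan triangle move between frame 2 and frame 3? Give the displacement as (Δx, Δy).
(1.9, -0.1)

The cyan triangle was at (3.4, 4.9) in frame 2 and (5.3, 4.8) in frame 3.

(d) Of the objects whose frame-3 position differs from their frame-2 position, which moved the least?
the red hexagon

(moved 1.1)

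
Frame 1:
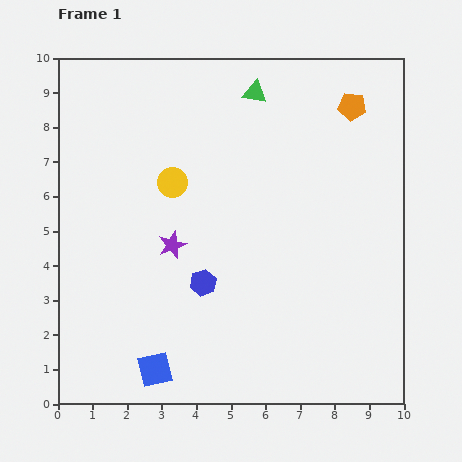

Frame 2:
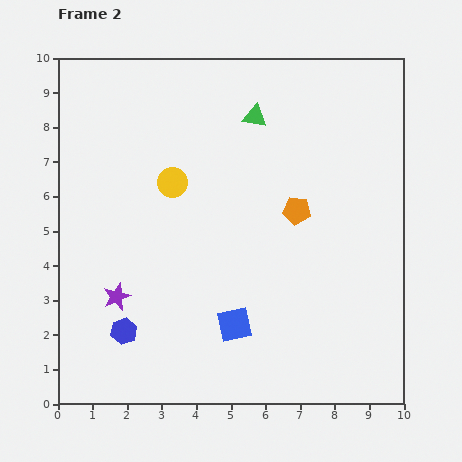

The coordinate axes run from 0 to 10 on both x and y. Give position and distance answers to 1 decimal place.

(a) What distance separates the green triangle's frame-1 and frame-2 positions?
0.7

The green triangle moved from (5.7, 9.0) to (5.7, 8.3), a distance of √(0.0² + 0.7²) ≈ 0.7.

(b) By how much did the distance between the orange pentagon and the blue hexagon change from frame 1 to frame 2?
-0.6

Distance in frame 1: 6.7. Distance in frame 2: 6.1.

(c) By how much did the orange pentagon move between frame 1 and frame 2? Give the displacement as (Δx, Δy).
(-1.6, -3.0)

The orange pentagon was at (8.5, 8.6) in frame 1 and (6.9, 5.6) in frame 2.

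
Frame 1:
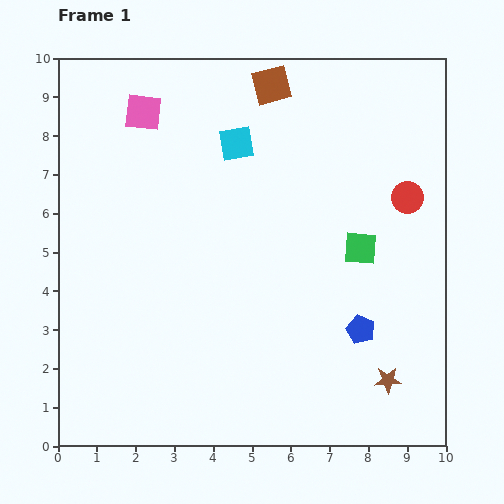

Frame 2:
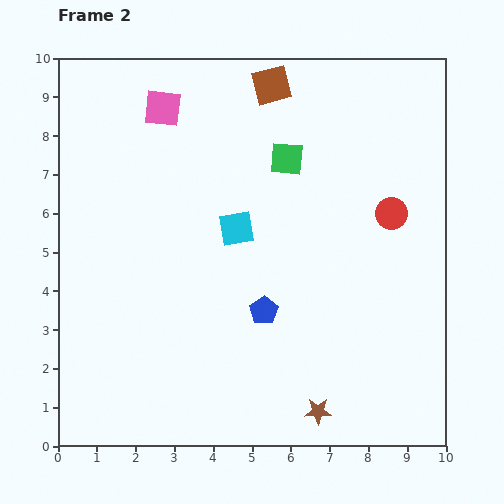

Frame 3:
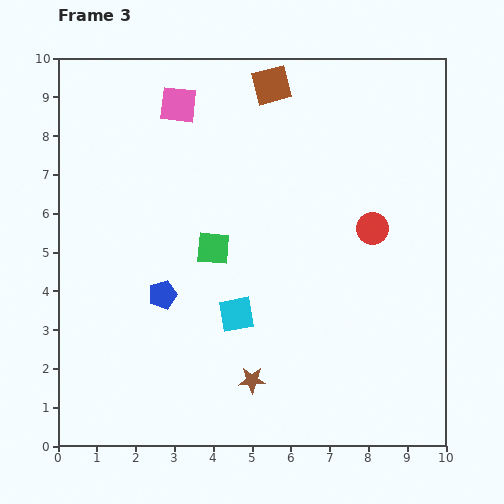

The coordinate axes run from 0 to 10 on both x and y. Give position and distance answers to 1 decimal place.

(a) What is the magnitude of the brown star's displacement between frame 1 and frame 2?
2.0

The brown star moved from (8.5, 1.7) to (6.7, 0.9), a distance of √(1.8² + 0.8²) ≈ 2.0.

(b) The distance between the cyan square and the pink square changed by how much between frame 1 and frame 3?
+3.1

Distance in frame 1: 2.5. Distance in frame 3: 5.6.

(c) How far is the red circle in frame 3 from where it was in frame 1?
1.2

The red circle moved from (9.0, 6.4) to (8.1, 5.6), a distance of √(0.9² + 0.8²) ≈ 1.2.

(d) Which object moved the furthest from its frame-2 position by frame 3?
the green square

(moved 3.0; next 2.6)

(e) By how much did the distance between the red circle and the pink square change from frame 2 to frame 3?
-0.6

Distance in frame 2: 6.5. Distance in frame 3: 5.9.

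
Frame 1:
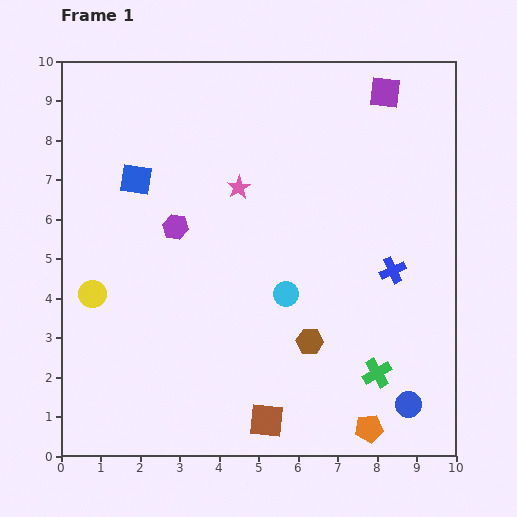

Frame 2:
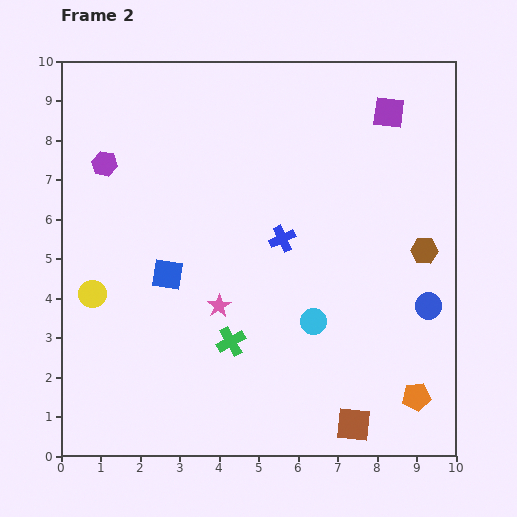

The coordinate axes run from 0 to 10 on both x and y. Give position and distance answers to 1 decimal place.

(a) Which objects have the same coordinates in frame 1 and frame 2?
the yellow circle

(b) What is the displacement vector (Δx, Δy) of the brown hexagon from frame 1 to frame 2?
(2.9, 2.3)

The brown hexagon was at (6.3, 2.9) in frame 1 and (9.2, 5.2) in frame 2.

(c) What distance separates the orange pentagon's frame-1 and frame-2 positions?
1.4

The orange pentagon moved from (7.8, 0.7) to (9.0, 1.5), a distance of √(1.2² + 0.8²) ≈ 1.4.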